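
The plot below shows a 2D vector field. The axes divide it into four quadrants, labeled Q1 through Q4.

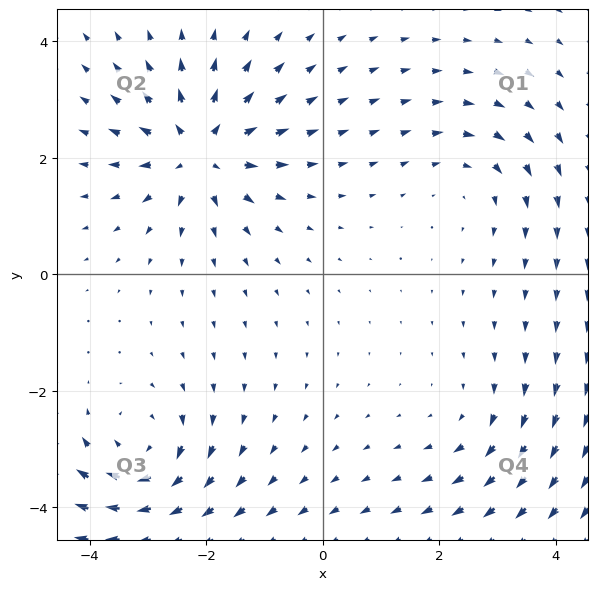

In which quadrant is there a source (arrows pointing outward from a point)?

The source sits at approximately (-2.1, 2.1), which lies in quadrant Q2. The divergence there is about +6, positive as expected for a source.

Q2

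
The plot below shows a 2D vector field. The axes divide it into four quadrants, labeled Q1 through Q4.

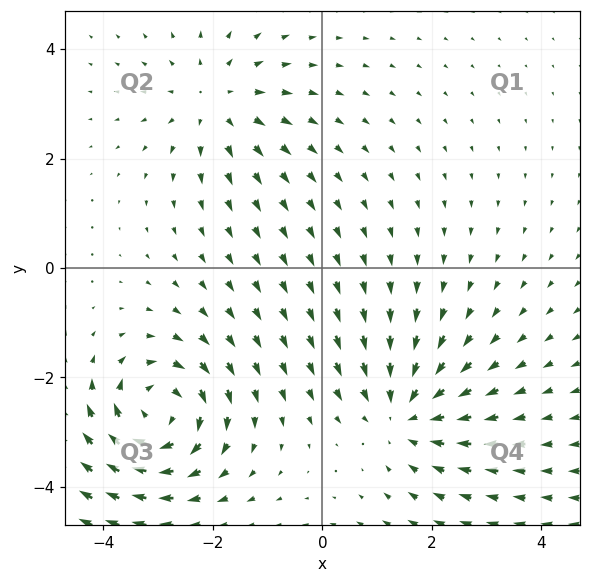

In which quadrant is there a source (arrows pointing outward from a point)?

Q2

The source sits at approximately (-1.9, 3.0), which lies in quadrant Q2. The divergence there is about +3, positive as expected for a source.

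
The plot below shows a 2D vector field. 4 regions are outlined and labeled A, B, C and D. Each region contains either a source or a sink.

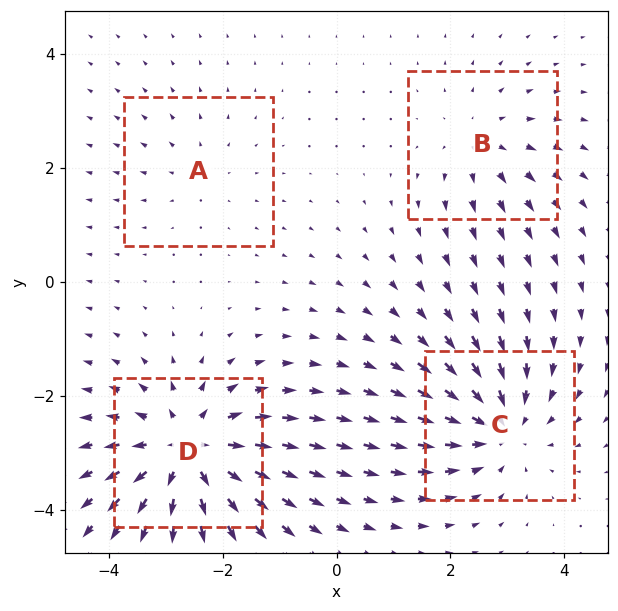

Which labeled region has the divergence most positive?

D

Divergence at each region's feature centre — A: about +2, B: about +3, C: about -5, D: about +7. Region D is most positive.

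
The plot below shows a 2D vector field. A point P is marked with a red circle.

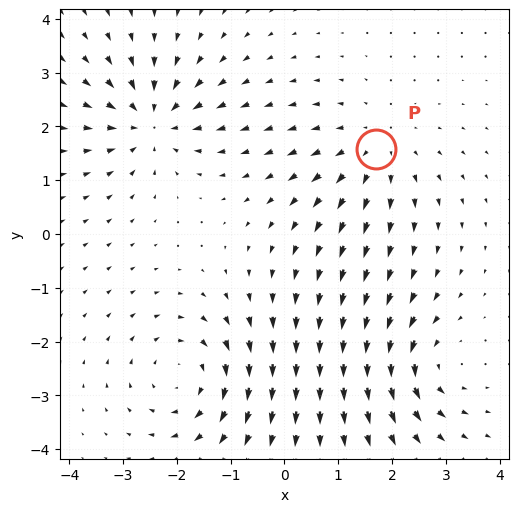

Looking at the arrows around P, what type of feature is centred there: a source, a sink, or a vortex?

source

At P (1.7, 1.6) the arrows spread outward. Divergence about +3, curl ≈0 — positive divergence with near-zero curl is a source.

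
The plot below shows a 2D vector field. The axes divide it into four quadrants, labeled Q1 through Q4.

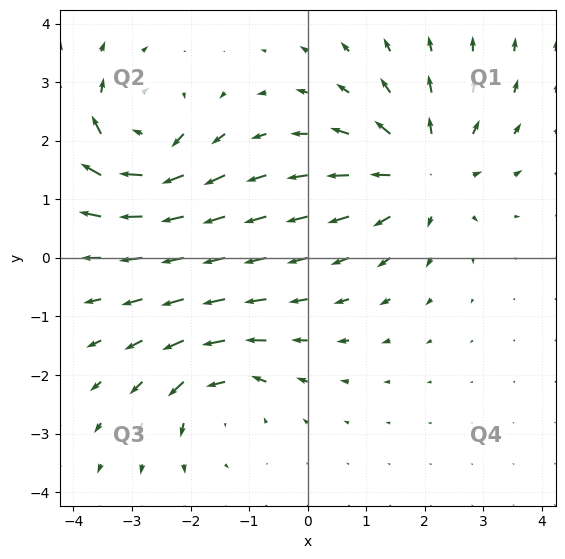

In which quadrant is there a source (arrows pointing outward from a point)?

The source sits at approximately (2.0, 1.5), which lies in quadrant Q1. The divergence there is about +4, positive as expected for a source.

Q1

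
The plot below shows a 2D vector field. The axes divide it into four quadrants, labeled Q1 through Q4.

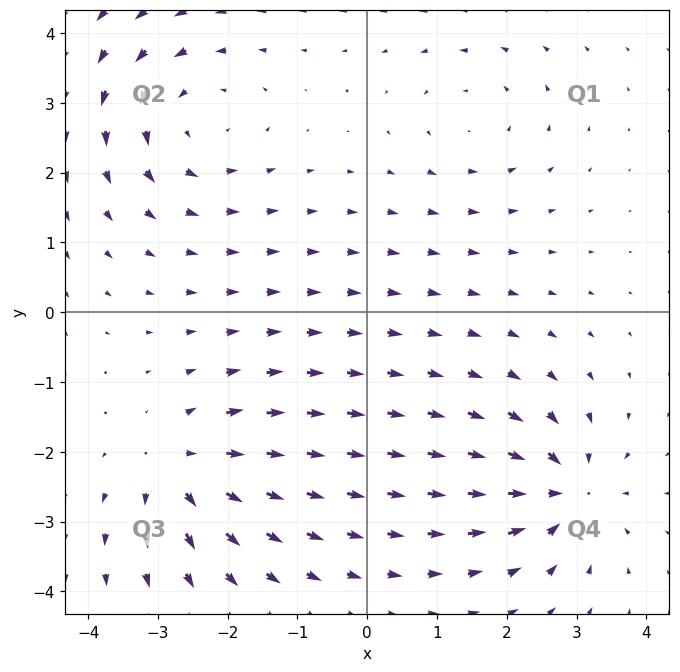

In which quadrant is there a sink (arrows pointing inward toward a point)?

Q4

The sink sits at approximately (2.8, -2.6), which lies in quadrant Q4. The divergence there is about -6, negative as expected for a sink.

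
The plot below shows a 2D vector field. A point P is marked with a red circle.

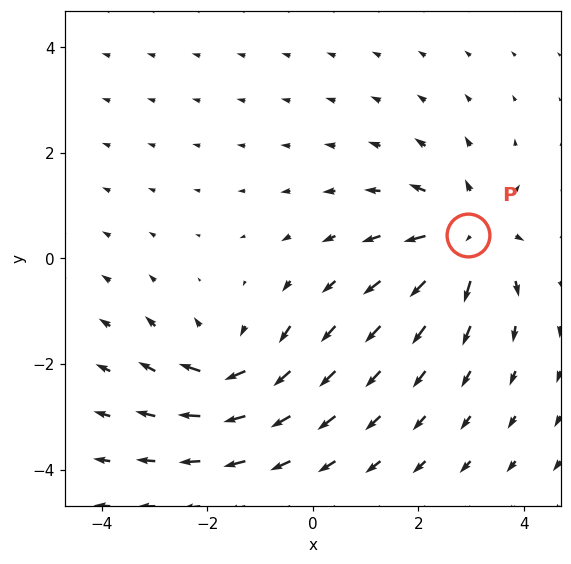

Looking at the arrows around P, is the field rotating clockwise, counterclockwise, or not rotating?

Near P at (2.9, 0.4) the arrows show no circulation. The curl there is ≈0.

not rotating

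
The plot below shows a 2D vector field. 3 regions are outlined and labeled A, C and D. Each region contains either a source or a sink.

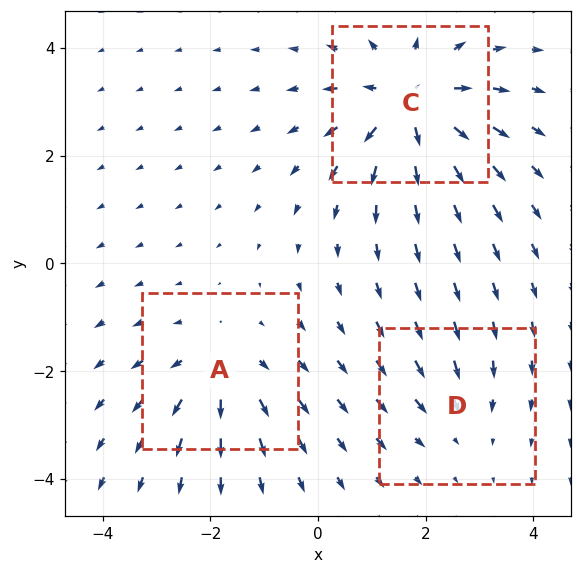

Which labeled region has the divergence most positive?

C

Divergence at each region's feature centre — A: about +3, C: about +5, D: about -2. Region C is most positive.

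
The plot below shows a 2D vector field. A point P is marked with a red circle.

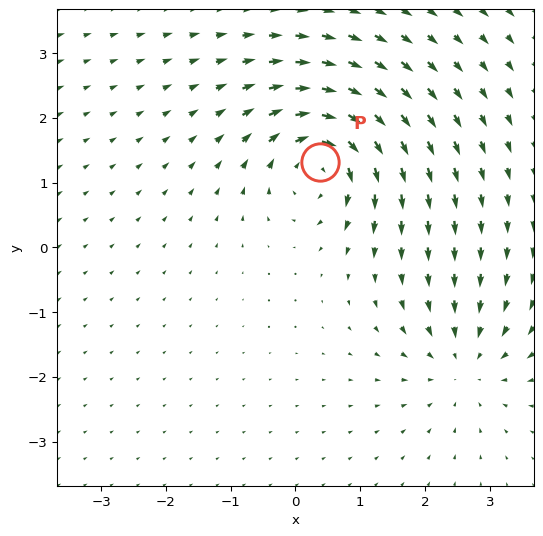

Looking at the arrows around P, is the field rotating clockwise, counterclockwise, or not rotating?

clockwise

Near P at (0.4, 1.3) the arrows circulate clockwise. The curl (z-component) there is about -5; negative curl means clockwise rotation.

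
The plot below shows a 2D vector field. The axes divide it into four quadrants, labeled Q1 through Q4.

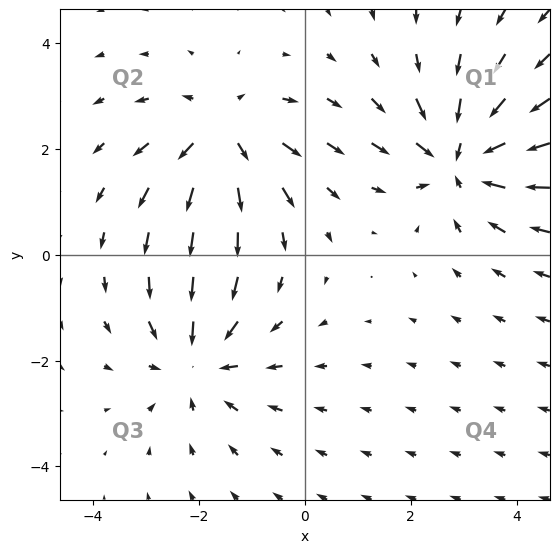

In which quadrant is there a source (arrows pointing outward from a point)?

Q2

The source sits at approximately (-1.6, 2.3), which lies in quadrant Q2. The divergence there is about +4, positive as expected for a source.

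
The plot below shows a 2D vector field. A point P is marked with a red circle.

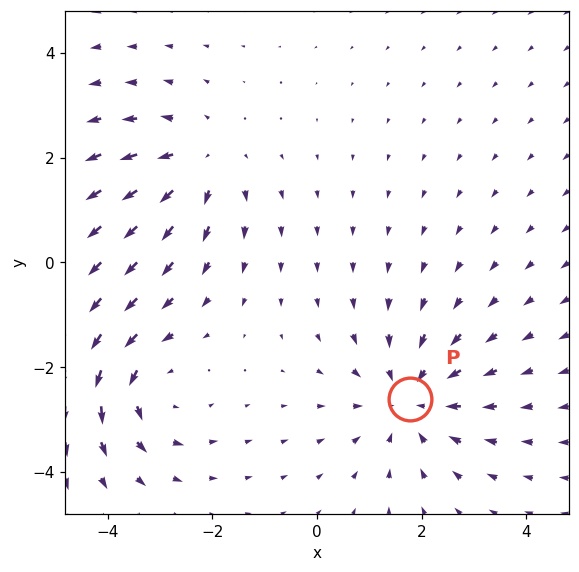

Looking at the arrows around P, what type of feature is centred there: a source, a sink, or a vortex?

sink

At P (1.8, -2.6) the arrows converge inward. Divergence about -3, curl ≈0 — negative divergence with near-zero curl is a sink.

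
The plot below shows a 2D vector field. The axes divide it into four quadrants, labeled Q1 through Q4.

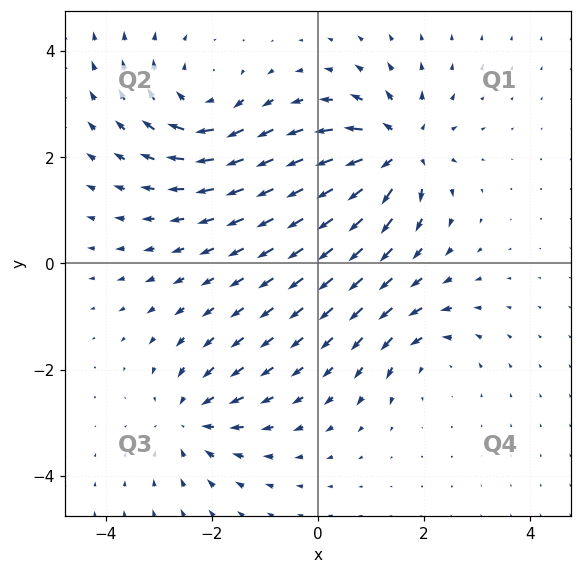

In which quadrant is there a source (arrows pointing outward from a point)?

The source sits at approximately (1.5, 2.1), which lies in quadrant Q1. The divergence there is about +7, positive as expected for a source.

Q1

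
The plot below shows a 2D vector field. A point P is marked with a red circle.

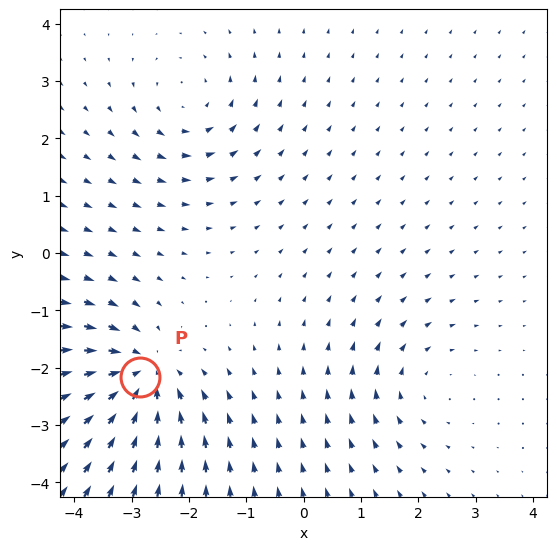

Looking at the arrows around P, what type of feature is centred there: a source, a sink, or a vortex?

At P (-2.9, -2.2) the arrows converge inward. Divergence about -6, curl ≈0 — negative divergence with near-zero curl is a sink.

sink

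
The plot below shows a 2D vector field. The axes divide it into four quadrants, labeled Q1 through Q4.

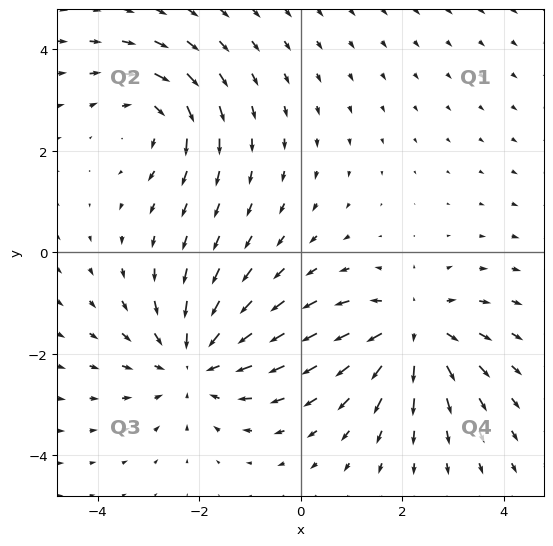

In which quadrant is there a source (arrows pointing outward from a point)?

Q4

The source sits at approximately (2.2, -1.5), which lies in quadrant Q4. The divergence there is about +5, positive as expected for a source.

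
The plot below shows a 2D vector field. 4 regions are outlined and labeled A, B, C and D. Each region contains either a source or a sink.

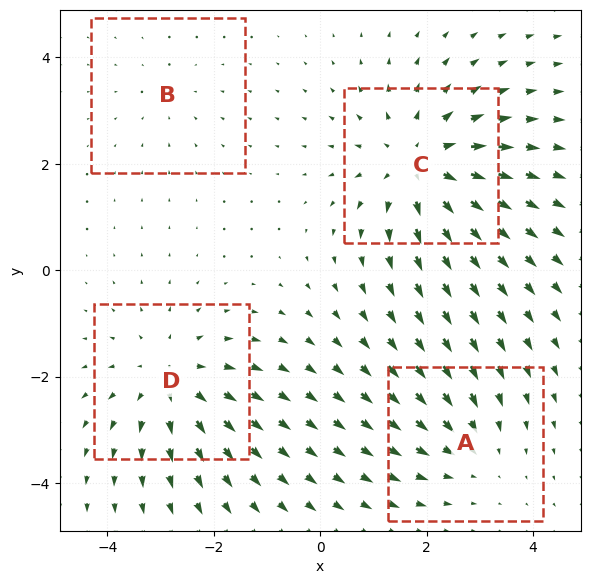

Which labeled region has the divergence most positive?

C

Divergence at each region's feature centre — A: about -3, B: about -2, C: about +5, D: about +4. Region C is most positive.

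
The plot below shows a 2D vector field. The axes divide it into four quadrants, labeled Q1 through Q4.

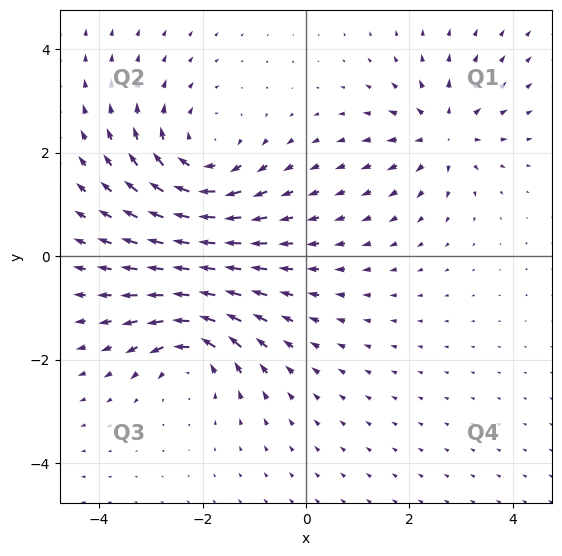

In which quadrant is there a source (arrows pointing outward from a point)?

Q1

The source sits at approximately (2.7, 2.4), which lies in quadrant Q1. The divergence there is about +4, positive as expected for a source.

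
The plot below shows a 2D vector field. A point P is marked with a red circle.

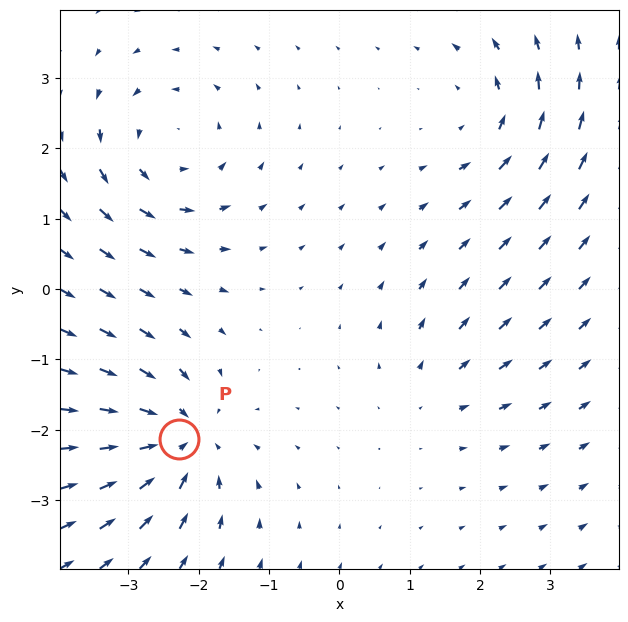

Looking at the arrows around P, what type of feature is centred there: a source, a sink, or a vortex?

sink

At P (-2.3, -2.1) the arrows converge inward. Divergence about -6, curl ≈0 — negative divergence with near-zero curl is a sink.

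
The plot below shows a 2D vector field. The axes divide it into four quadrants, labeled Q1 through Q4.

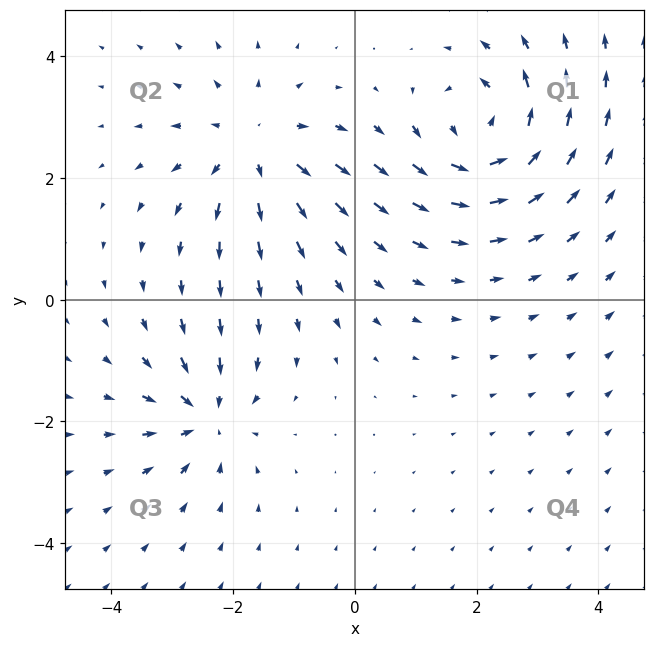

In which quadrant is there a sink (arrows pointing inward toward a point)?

The sink sits at approximately (-2.4, -1.9), which lies in quadrant Q3. The divergence there is about -5, negative as expected for a sink.

Q3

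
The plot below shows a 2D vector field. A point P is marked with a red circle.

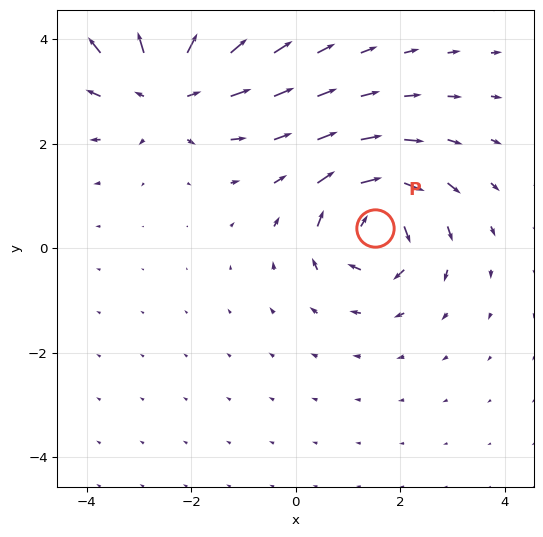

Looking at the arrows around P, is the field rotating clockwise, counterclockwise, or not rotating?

Near P at (1.5, 0.4) the arrows circulate clockwise. The curl (z-component) there is about -6; negative curl means clockwise rotation.

clockwise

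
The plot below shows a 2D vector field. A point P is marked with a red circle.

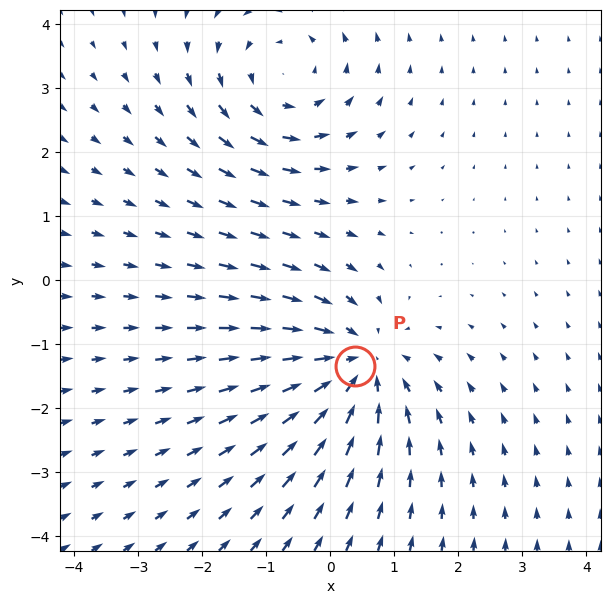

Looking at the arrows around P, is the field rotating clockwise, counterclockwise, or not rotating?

not rotating

Near P at (0.4, -1.3) the arrows show no circulation. The curl there is ≈0.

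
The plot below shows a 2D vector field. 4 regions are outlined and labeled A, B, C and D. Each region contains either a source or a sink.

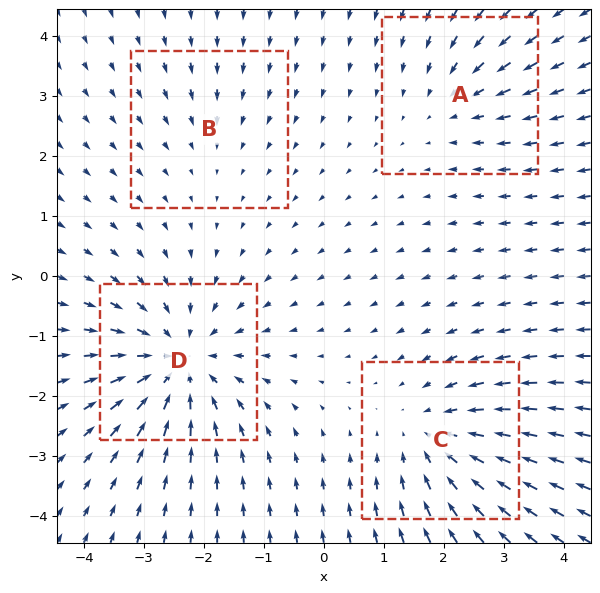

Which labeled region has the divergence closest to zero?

Divergence at each region's feature centre — A: about -3, B: about -2, C: about -4, D: about -6. Region B is closest to zero.

B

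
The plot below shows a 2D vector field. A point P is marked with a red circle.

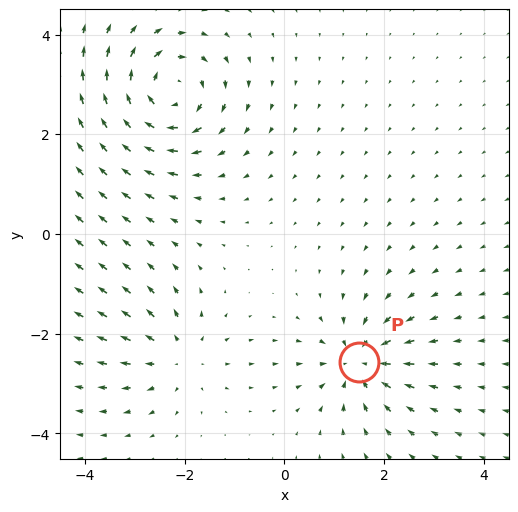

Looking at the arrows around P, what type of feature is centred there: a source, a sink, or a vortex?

sink

At P (1.5, -2.6) the arrows converge inward. Divergence about -5, curl ≈0 — negative divergence with near-zero curl is a sink.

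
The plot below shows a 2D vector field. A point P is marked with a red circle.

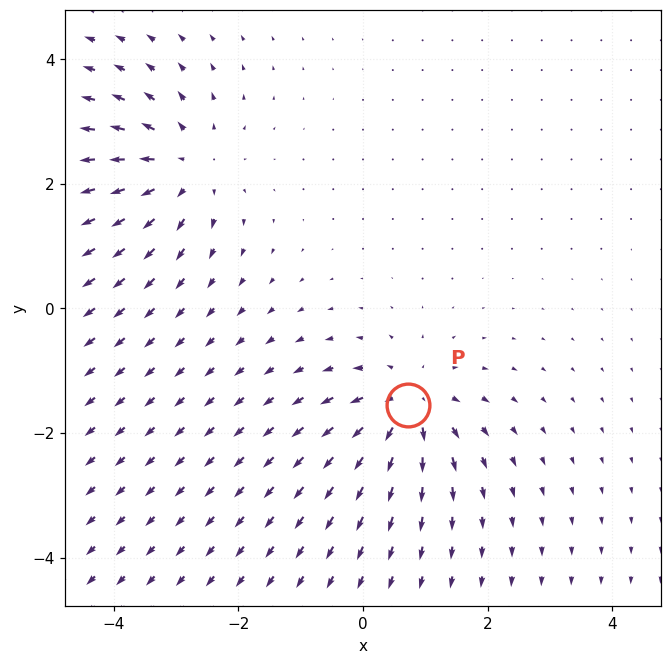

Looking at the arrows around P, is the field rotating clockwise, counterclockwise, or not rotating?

not rotating

Near P at (0.7, -1.6) the arrows show no circulation. The curl there is ≈0.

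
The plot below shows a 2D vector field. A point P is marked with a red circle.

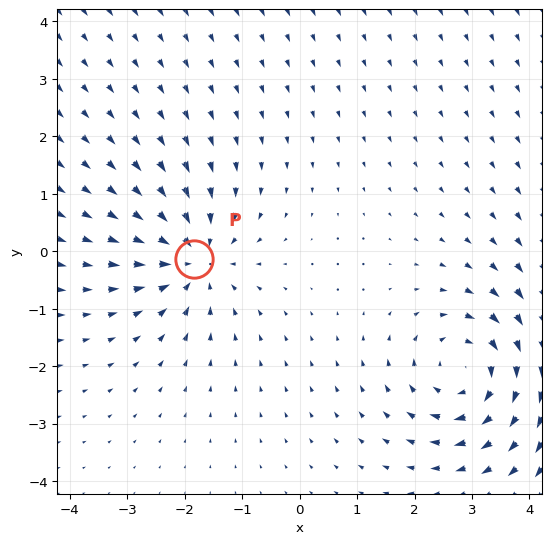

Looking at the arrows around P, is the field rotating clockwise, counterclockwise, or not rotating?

Near P at (-1.8, -0.1) the arrows show no circulation. The curl there is ≈0.

not rotating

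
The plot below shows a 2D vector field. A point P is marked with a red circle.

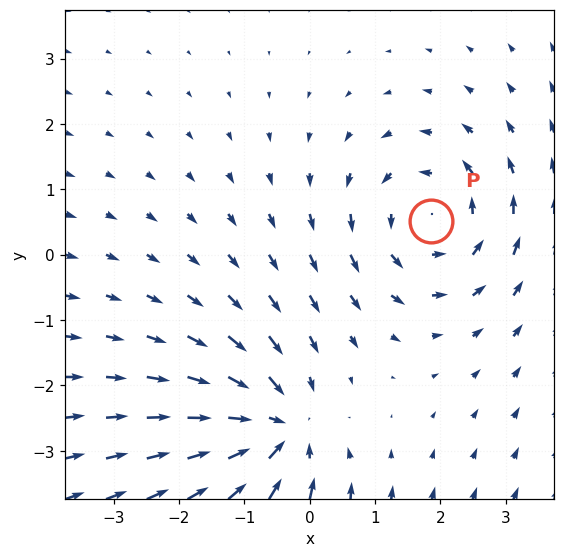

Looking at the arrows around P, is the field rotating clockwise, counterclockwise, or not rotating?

counterclockwise

Near P at (1.9, 0.5) the arrows circulate counterclockwise. The curl (z-component) there is about +3; positive curl means counterclockwise rotation.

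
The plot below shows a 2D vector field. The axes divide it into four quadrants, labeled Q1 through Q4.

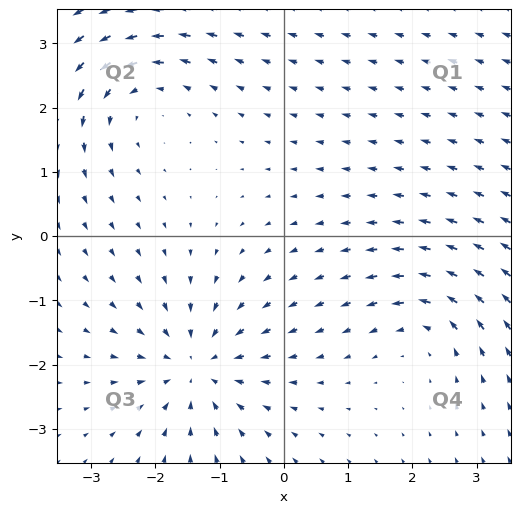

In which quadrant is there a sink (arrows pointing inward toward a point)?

Q3

The sink sits at approximately (-1.4, -2.0), which lies in quadrant Q3. The divergence there is about -5, negative as expected for a sink.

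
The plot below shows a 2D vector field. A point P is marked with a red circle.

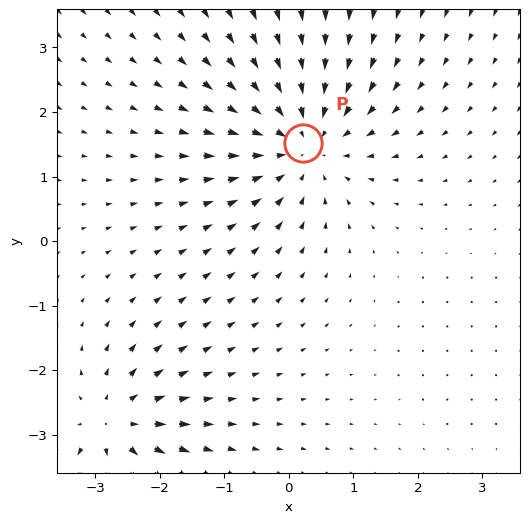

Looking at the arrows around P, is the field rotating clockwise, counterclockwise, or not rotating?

Near P at (0.2, 1.5) the arrows show no circulation. The curl there is ≈0.

not rotating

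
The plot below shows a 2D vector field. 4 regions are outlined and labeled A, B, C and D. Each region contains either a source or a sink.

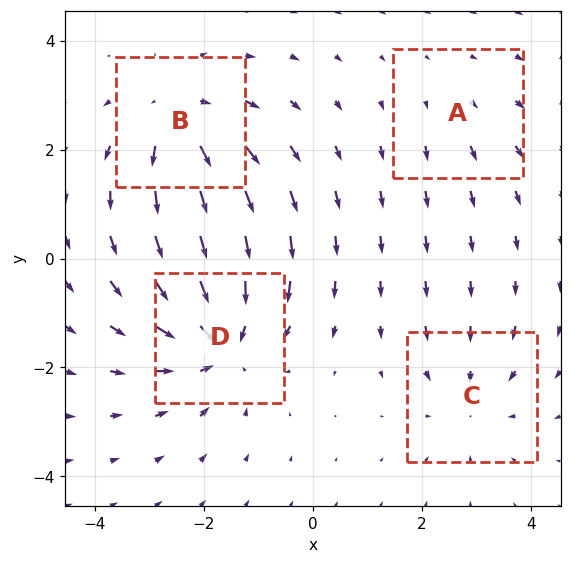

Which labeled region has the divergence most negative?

D

Divergence at each region's feature centre — A: about +2, B: about +4, C: about -3, D: about -6. Region D is most negative.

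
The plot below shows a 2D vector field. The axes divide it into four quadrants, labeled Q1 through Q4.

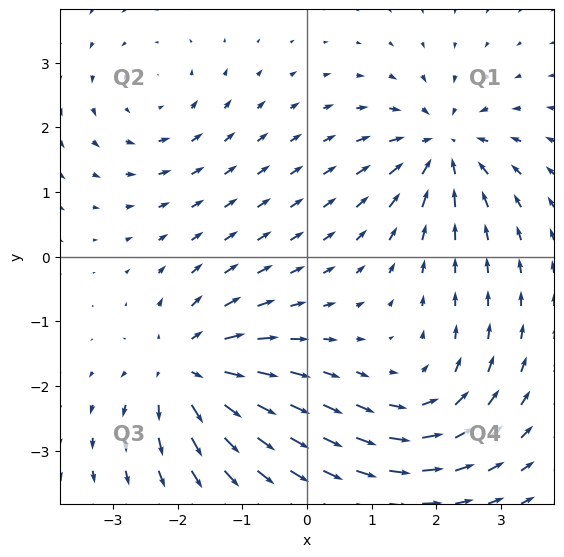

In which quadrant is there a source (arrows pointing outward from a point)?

Q3

The source sits at approximately (-1.9, -1.7), which lies in quadrant Q3. The divergence there is about +6, positive as expected for a source.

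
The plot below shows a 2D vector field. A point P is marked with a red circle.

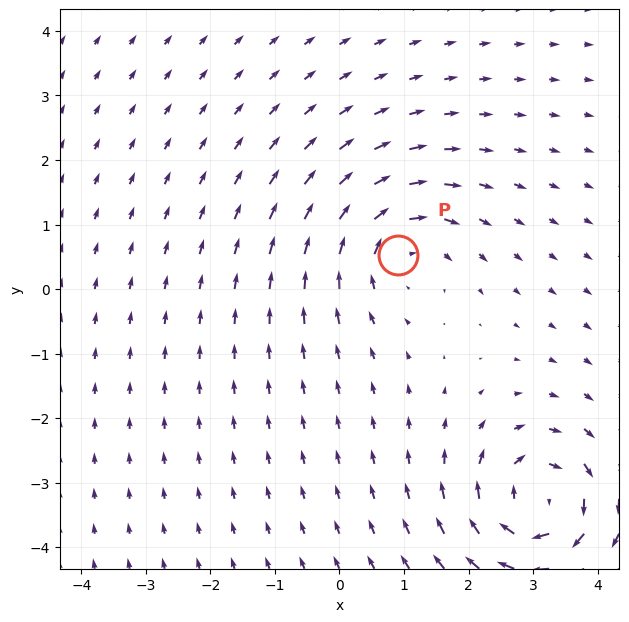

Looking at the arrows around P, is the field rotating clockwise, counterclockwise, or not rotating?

clockwise

Near P at (0.9, 0.5) the arrows circulate clockwise. The curl (z-component) there is about -4; negative curl means clockwise rotation.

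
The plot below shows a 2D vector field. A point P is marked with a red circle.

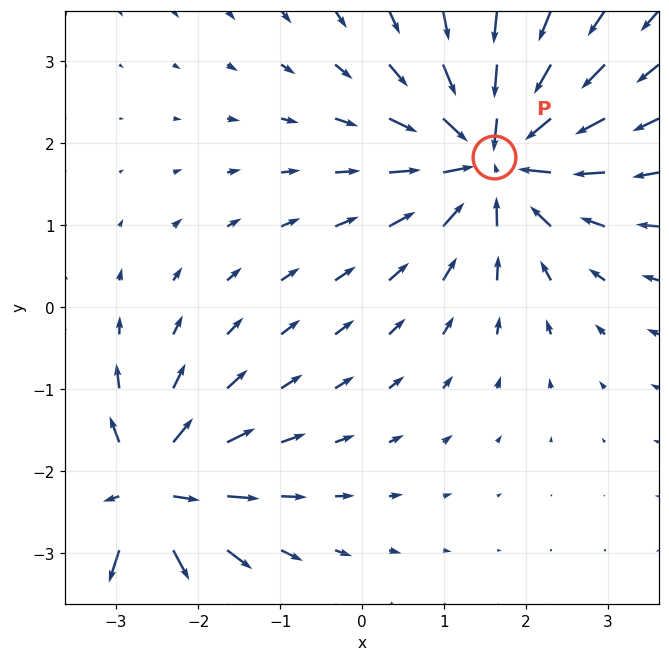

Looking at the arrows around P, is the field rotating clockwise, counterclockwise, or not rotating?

Near P at (1.6, 1.8) the arrows show no circulation. The curl there is ≈0.

not rotating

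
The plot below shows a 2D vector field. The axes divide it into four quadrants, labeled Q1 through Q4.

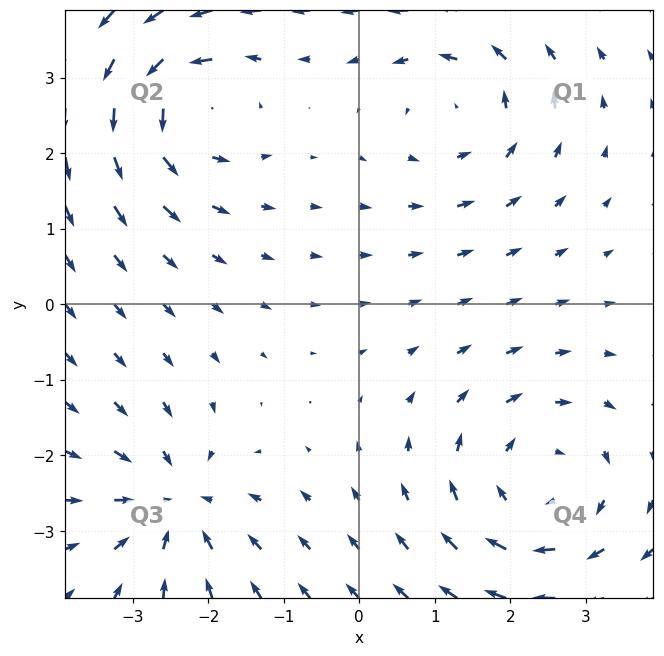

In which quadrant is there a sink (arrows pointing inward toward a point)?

The sink sits at approximately (-2.4, -2.6), which lies in quadrant Q3. The divergence there is about -5, negative as expected for a sink.

Q3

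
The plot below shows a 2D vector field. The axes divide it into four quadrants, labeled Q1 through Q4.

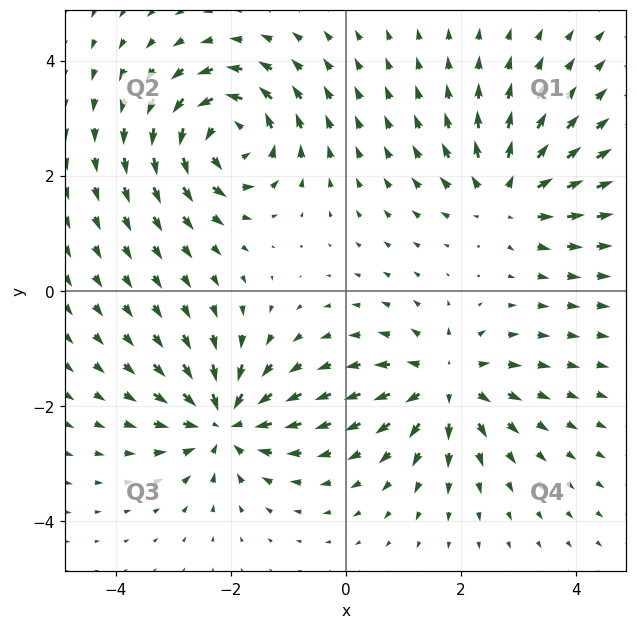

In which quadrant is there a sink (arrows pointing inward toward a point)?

The sink sits at approximately (-2.1, -2.3), which lies in quadrant Q3. The divergence there is about -6, negative as expected for a sink.

Q3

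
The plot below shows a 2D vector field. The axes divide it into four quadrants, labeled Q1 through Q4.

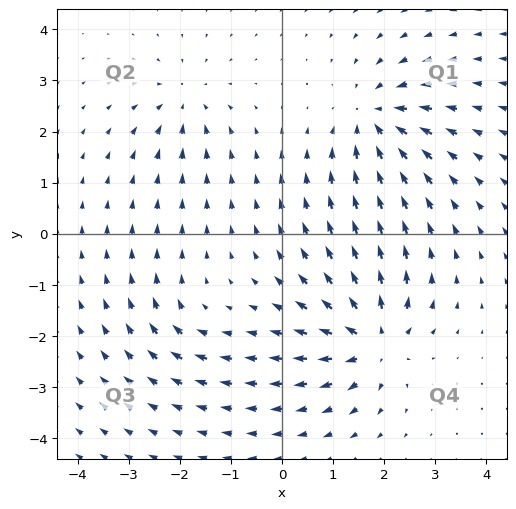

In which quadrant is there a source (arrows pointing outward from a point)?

Q4

The source sits at approximately (1.8, -2.1), which lies in quadrant Q4. The divergence there is about +7, positive as expected for a source.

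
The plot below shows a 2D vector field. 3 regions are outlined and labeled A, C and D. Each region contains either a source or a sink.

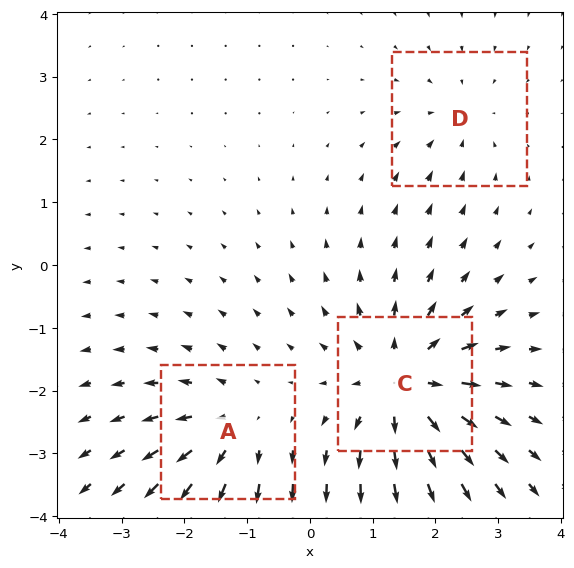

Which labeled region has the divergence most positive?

C

Divergence at each region's feature centre — A: about +3, C: about +5, D: about -2. Region C is most positive.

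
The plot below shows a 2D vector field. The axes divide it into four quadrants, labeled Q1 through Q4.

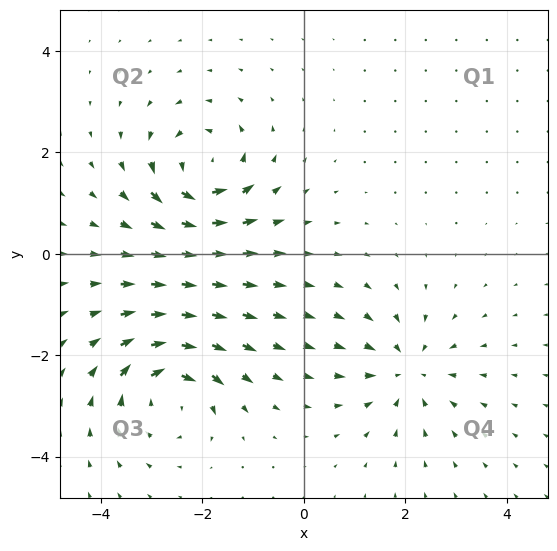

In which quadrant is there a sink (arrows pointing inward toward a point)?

Q4

The sink sits at approximately (2.0, -2.3), which lies in quadrant Q4. The divergence there is about -4, negative as expected for a sink.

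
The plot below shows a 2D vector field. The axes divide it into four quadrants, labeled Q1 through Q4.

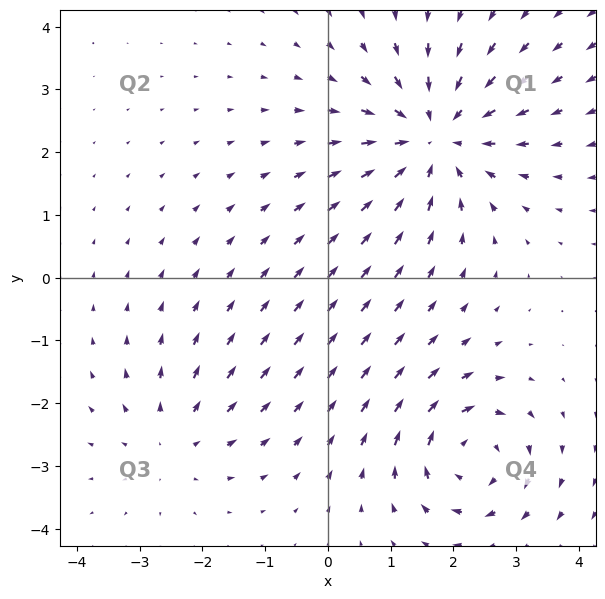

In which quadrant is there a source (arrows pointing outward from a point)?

The source sits at approximately (-2.5, -2.6), which lies in quadrant Q3. The divergence there is about +2, positive as expected for a source.

Q3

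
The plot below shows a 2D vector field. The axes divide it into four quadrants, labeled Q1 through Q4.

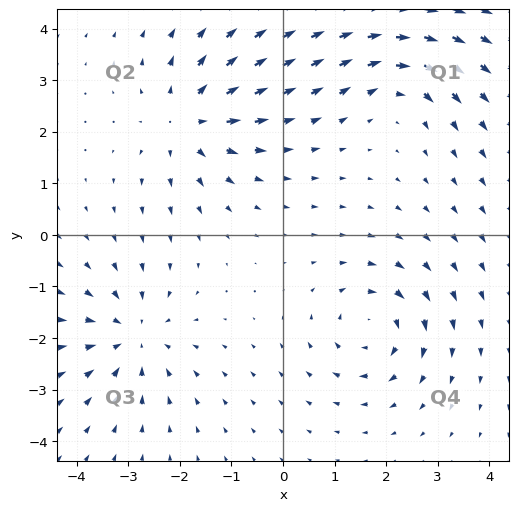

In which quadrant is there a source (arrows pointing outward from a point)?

Q2

The source sits at approximately (-1.8, 2.2), which lies in quadrant Q2. The divergence there is about +4, positive as expected for a source.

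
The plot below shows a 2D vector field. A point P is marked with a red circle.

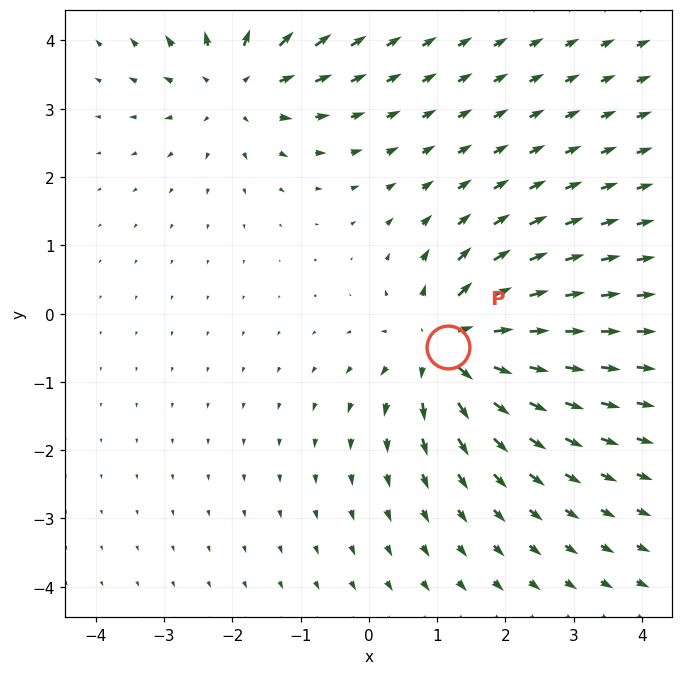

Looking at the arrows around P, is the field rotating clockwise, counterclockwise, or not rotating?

Near P at (1.2, -0.5) the arrows show no circulation. The curl there is ≈0.

not rotating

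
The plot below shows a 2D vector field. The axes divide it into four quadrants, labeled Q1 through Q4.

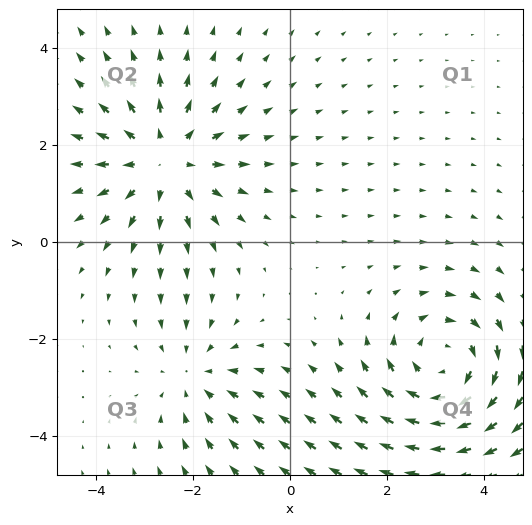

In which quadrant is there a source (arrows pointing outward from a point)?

Q2

The source sits at approximately (-2.6, 1.7), which lies in quadrant Q2. The divergence there is about +3, positive as expected for a source.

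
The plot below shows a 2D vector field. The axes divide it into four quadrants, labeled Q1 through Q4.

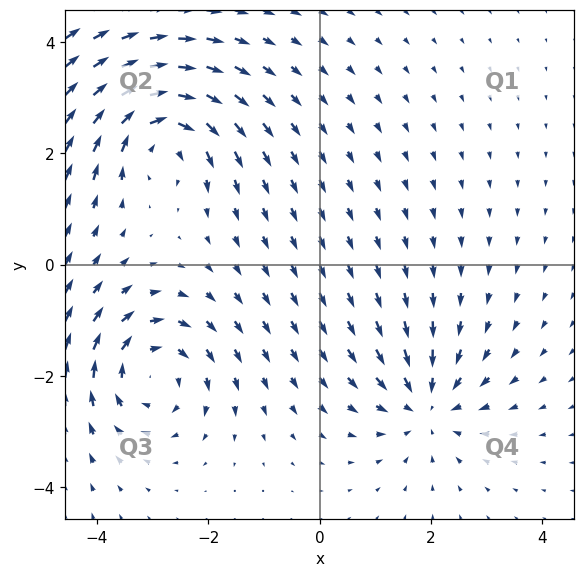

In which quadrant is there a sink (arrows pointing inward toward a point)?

The sink sits at approximately (1.9, -2.5), which lies in quadrant Q4. The divergence there is about -4, negative as expected for a sink.

Q4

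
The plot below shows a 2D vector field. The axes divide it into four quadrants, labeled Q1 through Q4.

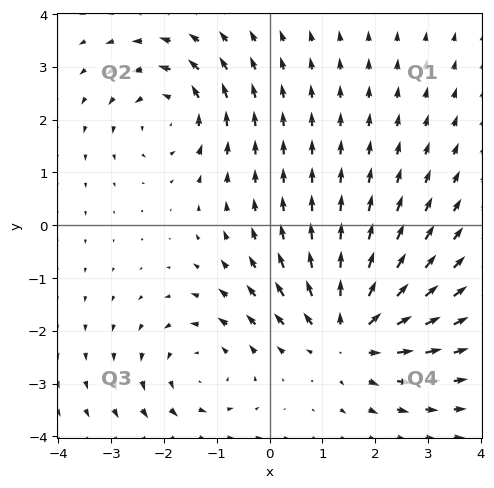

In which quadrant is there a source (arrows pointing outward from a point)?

The source sits at approximately (1.5, -2.0), which lies in quadrant Q4. The divergence there is about +4, positive as expected for a source.

Q4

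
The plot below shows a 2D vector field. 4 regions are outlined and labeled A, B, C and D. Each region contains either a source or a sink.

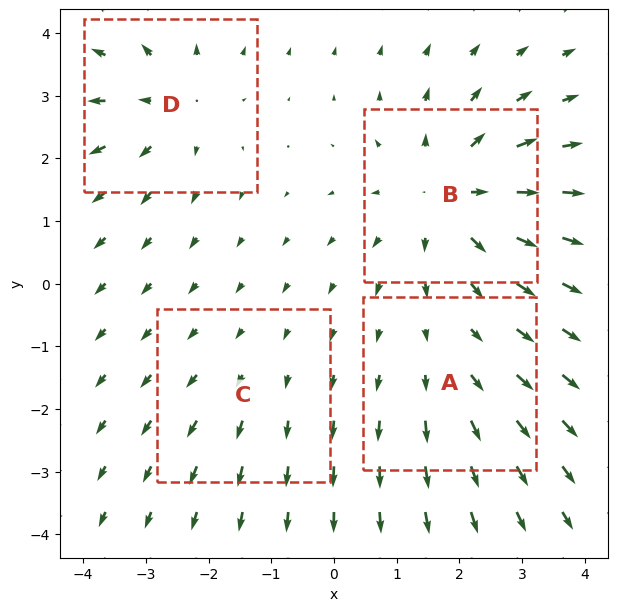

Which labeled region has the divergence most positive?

B

Divergence at each region's feature centre — A: about +3, B: about +6, C: about +2, D: about +5. Region B is most positive.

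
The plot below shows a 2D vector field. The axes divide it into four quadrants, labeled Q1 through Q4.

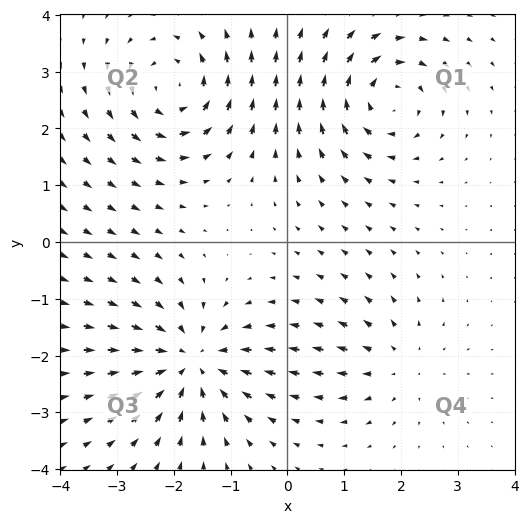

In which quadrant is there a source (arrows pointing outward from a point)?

Q4

The source sits at approximately (1.9, -2.1), which lies in quadrant Q4. The divergence there is about +3, positive as expected for a source.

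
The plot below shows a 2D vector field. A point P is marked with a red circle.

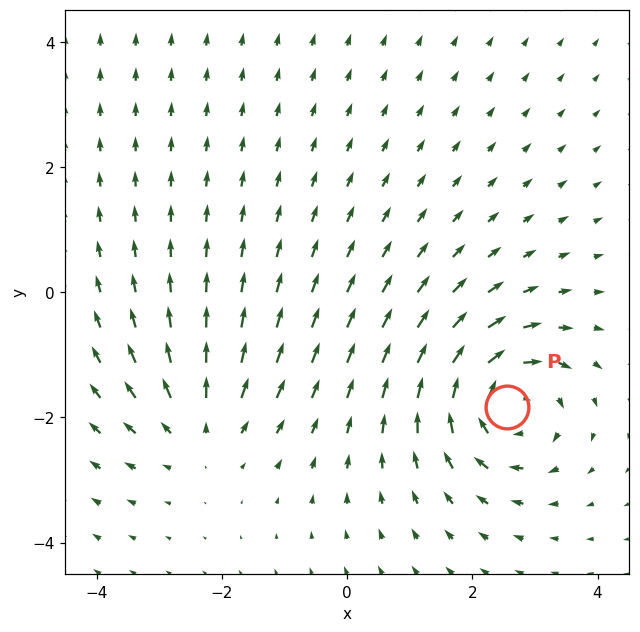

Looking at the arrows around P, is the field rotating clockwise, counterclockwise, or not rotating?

Near P at (2.6, -1.8) the arrows circulate clockwise. The curl (z-component) there is about -6; negative curl means clockwise rotation.

clockwise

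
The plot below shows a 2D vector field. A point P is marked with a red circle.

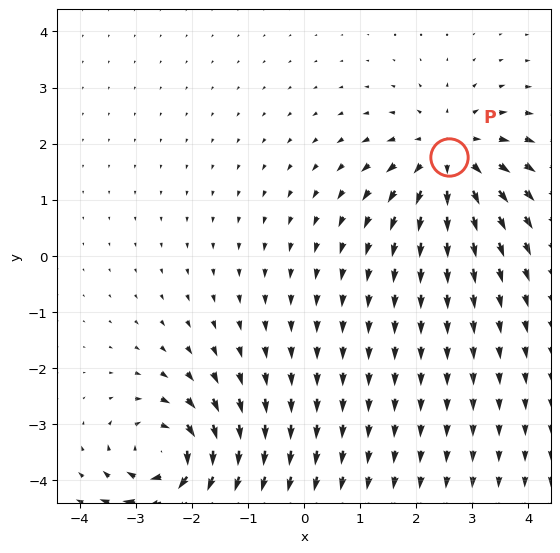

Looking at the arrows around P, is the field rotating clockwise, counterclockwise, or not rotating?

not rotating

Near P at (2.6, 1.8) the arrows show no circulation. The curl there is ≈0.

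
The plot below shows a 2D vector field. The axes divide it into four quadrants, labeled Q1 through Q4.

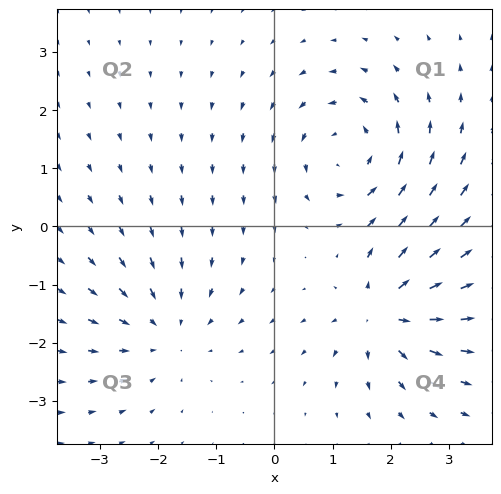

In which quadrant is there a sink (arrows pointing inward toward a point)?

Q3

The sink sits at approximately (-1.9, -1.8), which lies in quadrant Q3. The divergence there is about -3, negative as expected for a sink.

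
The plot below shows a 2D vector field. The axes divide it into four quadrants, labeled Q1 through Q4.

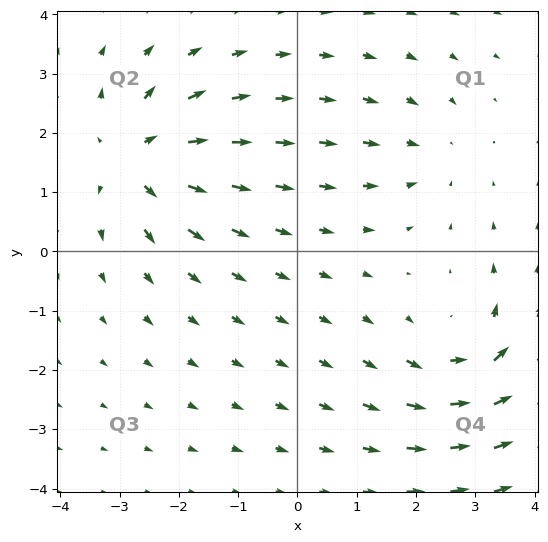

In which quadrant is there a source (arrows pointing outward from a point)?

The source sits at approximately (-2.7, 1.6), which lies in quadrant Q2. The divergence there is about +5, positive as expected for a source.

Q2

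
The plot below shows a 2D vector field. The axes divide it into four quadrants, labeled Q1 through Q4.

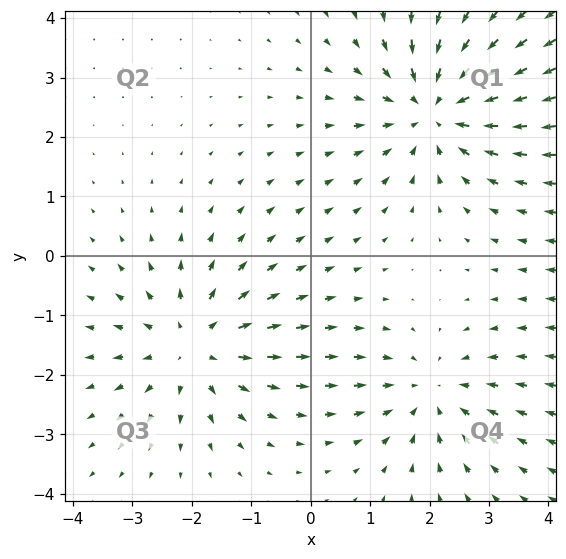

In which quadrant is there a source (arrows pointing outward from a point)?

Q3

The source sits at approximately (-2.0, -1.5), which lies in quadrant Q3. The divergence there is about +3, positive as expected for a source.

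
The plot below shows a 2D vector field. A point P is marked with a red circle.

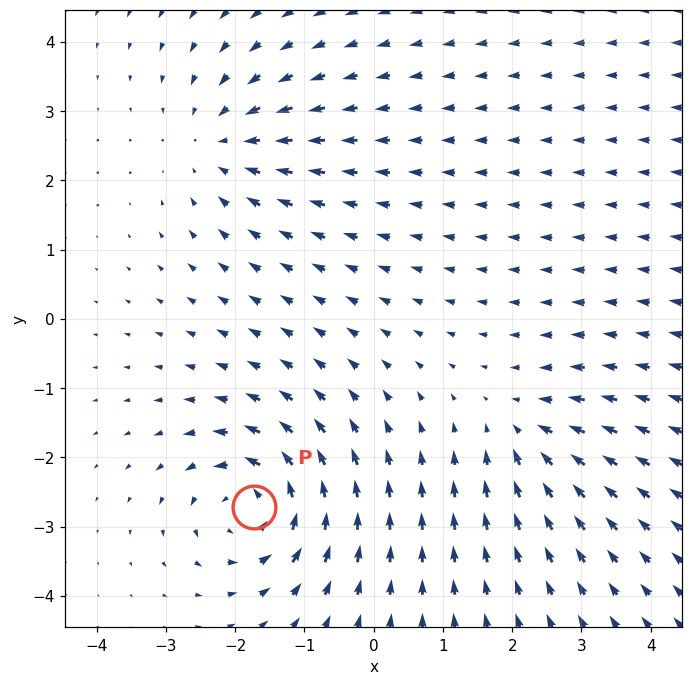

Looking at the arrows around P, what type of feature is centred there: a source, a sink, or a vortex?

vortex

At P (-1.7, -2.7) the arrows circulate counterclockwise. Divergence ≈0, curl about +6 — near-zero divergence with nonzero curl is a vortex.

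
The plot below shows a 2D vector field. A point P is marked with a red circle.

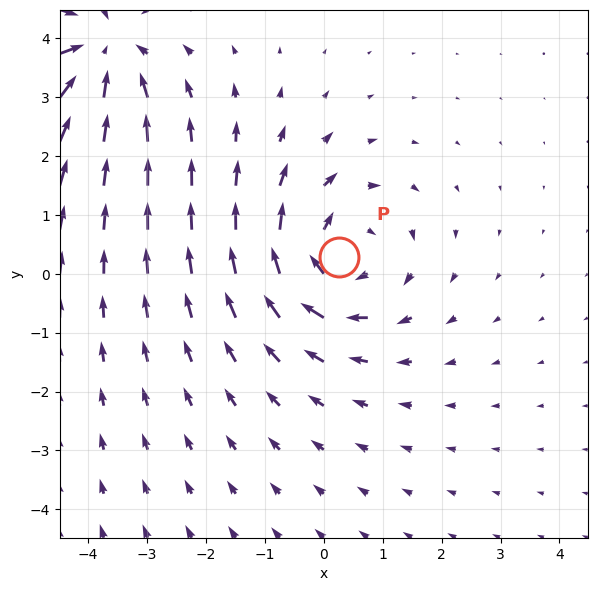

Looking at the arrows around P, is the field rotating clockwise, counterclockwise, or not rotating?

Near P at (0.3, 0.3) the arrows circulate clockwise. The curl (z-component) there is about -4; negative curl means clockwise rotation.

clockwise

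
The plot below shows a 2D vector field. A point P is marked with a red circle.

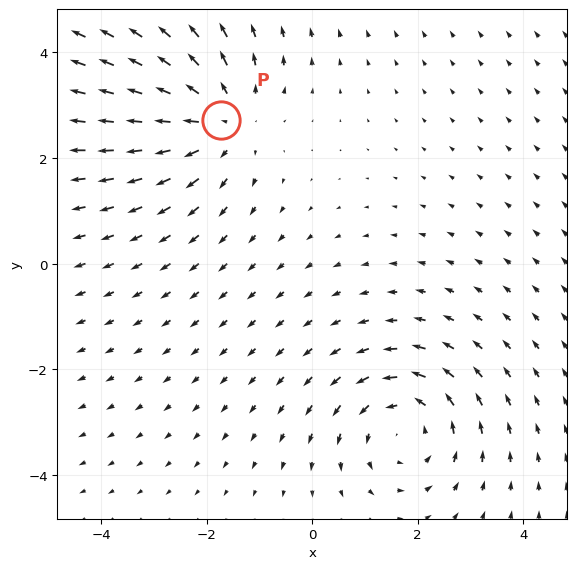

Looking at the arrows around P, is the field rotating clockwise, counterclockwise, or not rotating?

Near P at (-1.7, 2.7) the arrows show no circulation. The curl there is ≈0.

not rotating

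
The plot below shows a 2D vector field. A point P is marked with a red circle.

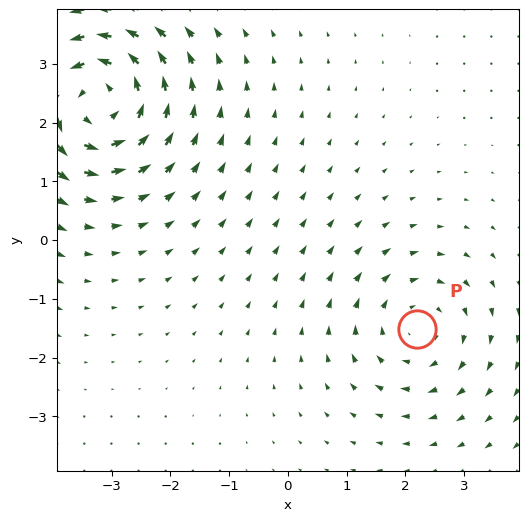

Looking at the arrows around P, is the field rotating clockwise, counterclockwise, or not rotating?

clockwise

Near P at (2.2, -1.5) the arrows circulate clockwise. The curl (z-component) there is about -2; negative curl means clockwise rotation.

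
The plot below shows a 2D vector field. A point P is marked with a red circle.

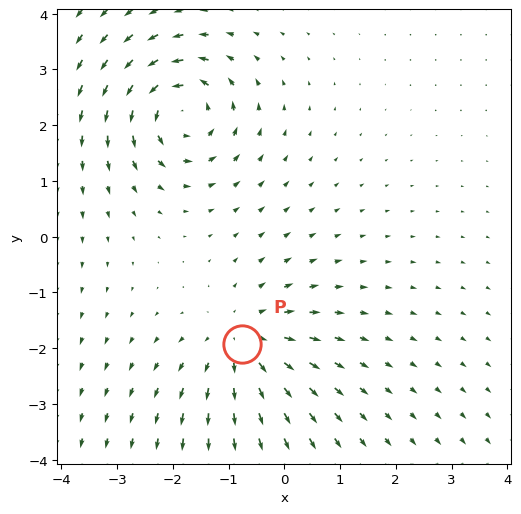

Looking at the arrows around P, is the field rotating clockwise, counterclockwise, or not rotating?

not rotating

Near P at (-0.8, -1.9) the arrows show no circulation. The curl there is ≈0.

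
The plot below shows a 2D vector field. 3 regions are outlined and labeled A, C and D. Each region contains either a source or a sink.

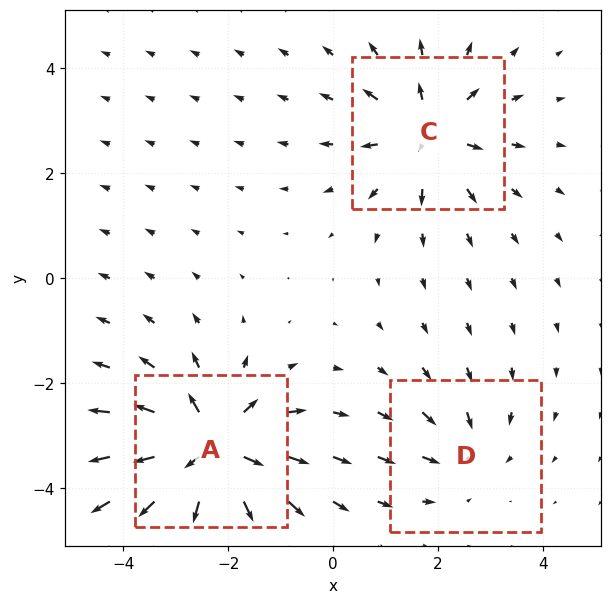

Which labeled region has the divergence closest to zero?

Divergence at each region's feature centre — A: about +5, C: about +4, D: about -2. Region D is closest to zero.

D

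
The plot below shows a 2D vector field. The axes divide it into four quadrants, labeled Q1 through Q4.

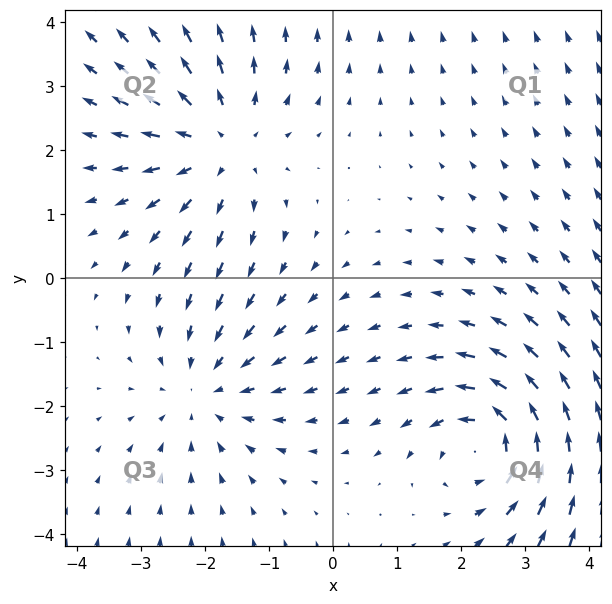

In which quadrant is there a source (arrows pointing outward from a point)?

The source sits at approximately (-1.8, 2.1), which lies in quadrant Q2. The divergence there is about +3, positive as expected for a source.

Q2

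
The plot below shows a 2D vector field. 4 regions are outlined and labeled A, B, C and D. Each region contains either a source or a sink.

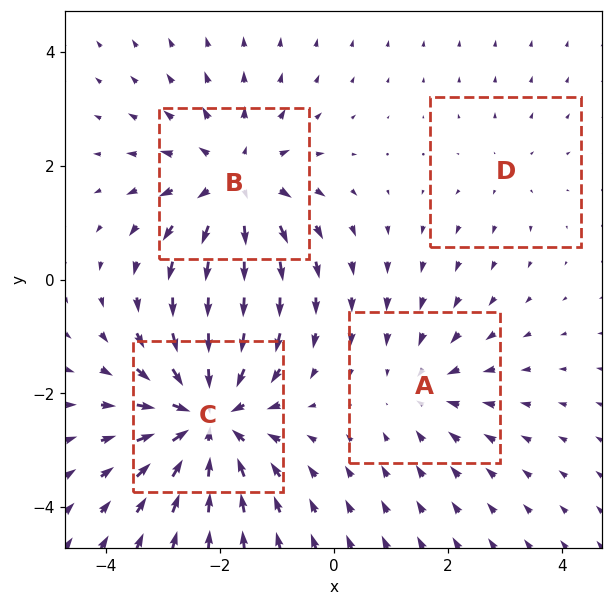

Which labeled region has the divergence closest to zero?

D

Divergence at each region's feature centre — A: about -3, B: about +5, C: about -6, D: about +2. Region D is closest to zero.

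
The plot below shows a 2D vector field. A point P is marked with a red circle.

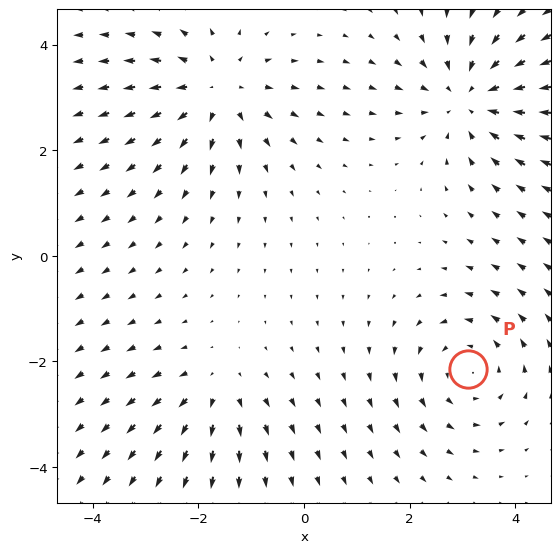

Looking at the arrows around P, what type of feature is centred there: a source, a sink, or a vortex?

vortex

At P (3.1, -2.1) the arrows circulate counterclockwise. Divergence ≈0, curl about +4 — near-zero divergence with nonzero curl is a vortex.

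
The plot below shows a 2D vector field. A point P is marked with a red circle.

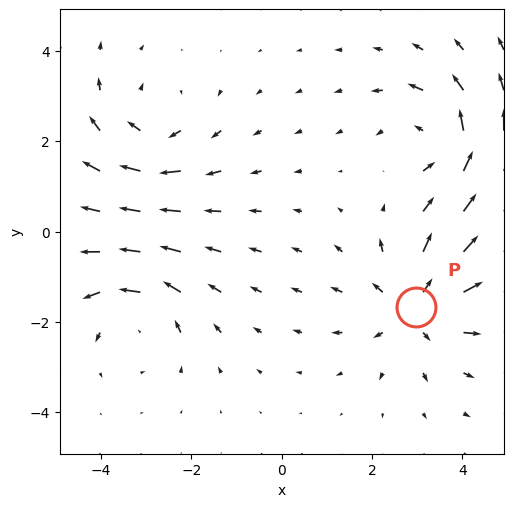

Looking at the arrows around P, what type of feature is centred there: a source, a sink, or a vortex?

source

At P (3.0, -1.7) the arrows spread outward. Divergence about +4, curl ≈0 — positive divergence with near-zero curl is a source.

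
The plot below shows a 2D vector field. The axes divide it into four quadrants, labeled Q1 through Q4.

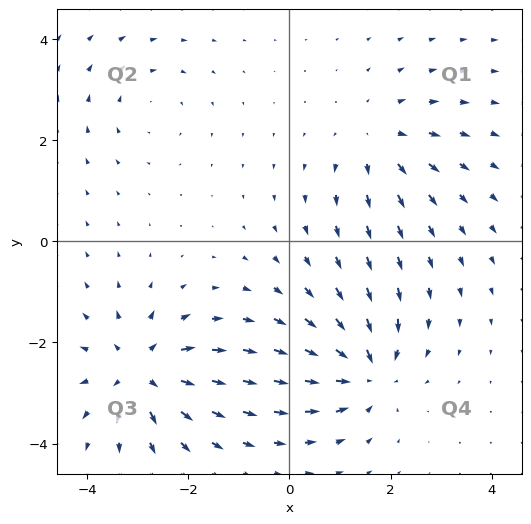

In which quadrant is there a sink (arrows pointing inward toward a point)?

Q4

The sink sits at approximately (1.5, -2.6), which lies in quadrant Q4. The divergence there is about -5, negative as expected for a sink.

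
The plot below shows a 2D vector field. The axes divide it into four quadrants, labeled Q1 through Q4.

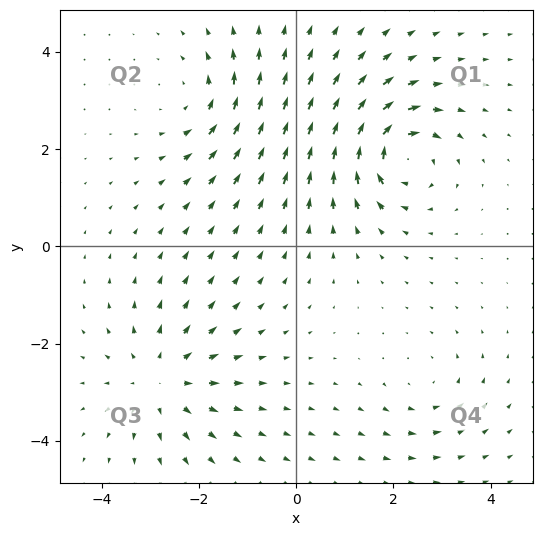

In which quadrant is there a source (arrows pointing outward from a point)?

The source sits at approximately (-2.8, -2.7), which lies in quadrant Q3. The divergence there is about +4, positive as expected for a source.

Q3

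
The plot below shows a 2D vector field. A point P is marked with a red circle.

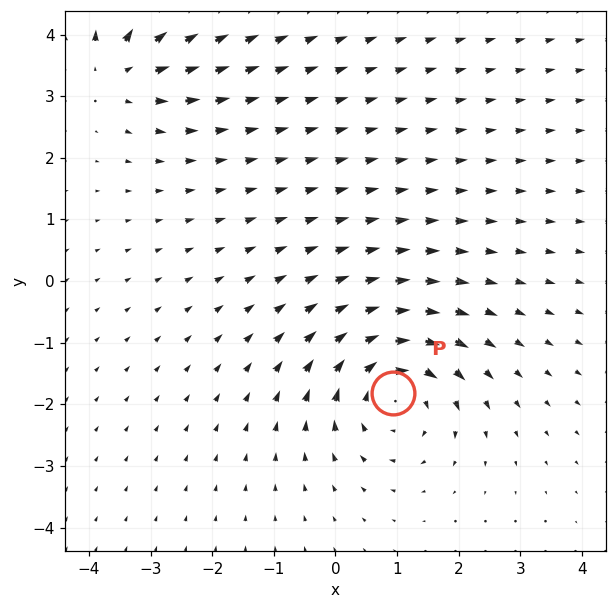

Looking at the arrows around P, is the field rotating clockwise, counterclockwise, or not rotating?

clockwise

Near P at (0.9, -1.8) the arrows circulate clockwise. The curl (z-component) there is about -5; negative curl means clockwise rotation.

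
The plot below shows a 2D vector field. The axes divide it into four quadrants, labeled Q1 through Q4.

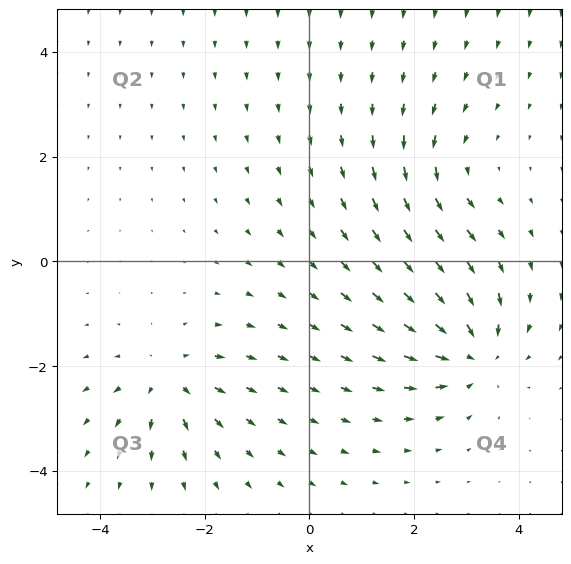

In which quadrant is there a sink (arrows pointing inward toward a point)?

Q4

The sink sits at approximately (3.1, -1.7), which lies in quadrant Q4. The divergence there is about -5, negative as expected for a sink.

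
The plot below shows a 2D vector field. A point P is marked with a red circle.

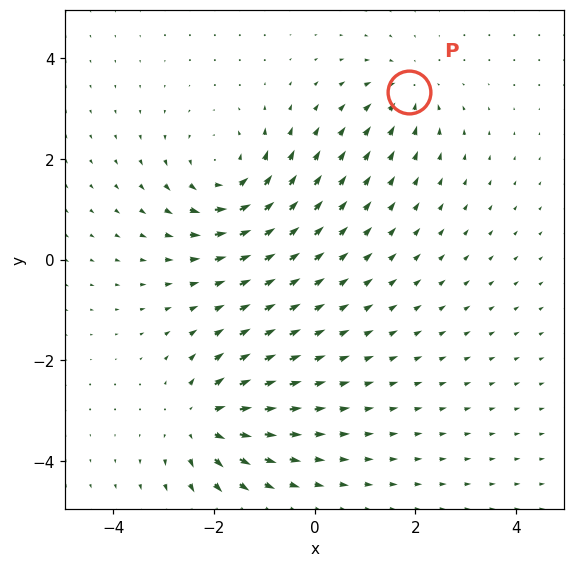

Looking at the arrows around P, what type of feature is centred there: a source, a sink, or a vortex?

sink

At P (1.9, 3.3) the arrows converge inward. Divergence about -4, curl ≈0 — negative divergence with near-zero curl is a sink.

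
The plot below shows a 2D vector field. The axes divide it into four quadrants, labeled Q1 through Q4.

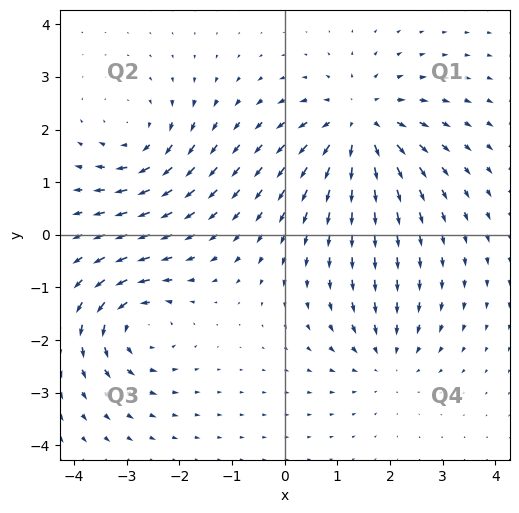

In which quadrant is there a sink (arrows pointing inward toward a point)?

Q4

The sink sits at approximately (1.9, -2.4), which lies in quadrant Q4. The divergence there is about -3, negative as expected for a sink.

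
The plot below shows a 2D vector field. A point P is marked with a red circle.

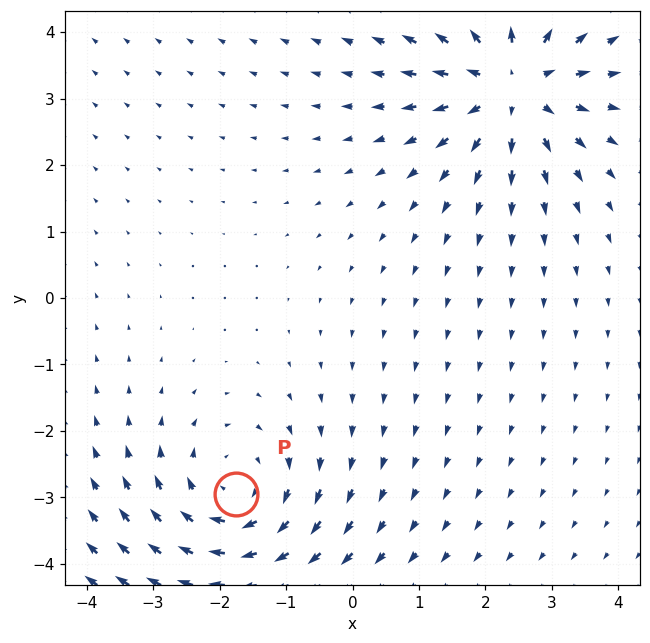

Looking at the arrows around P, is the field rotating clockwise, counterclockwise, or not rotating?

clockwise

Near P at (-1.8, -3.0) the arrows circulate clockwise. The curl (z-component) there is about -3; negative curl means clockwise rotation.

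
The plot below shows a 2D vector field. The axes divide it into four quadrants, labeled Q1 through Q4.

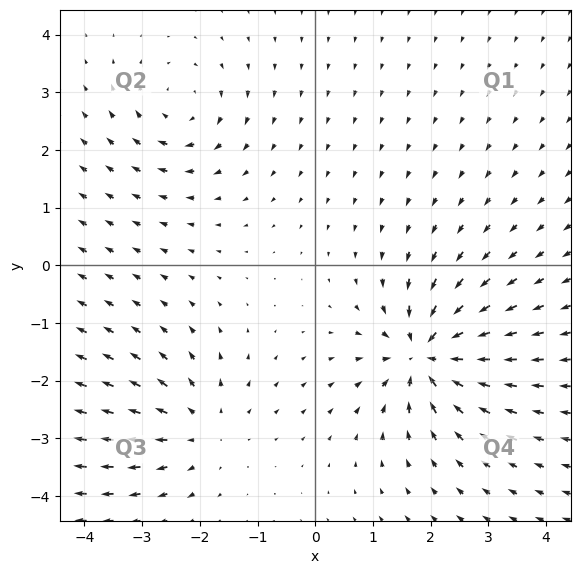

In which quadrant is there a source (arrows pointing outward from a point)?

The source sits at approximately (-2.0, -2.8), which lies in quadrant Q3. The divergence there is about +3, positive as expected for a source.

Q3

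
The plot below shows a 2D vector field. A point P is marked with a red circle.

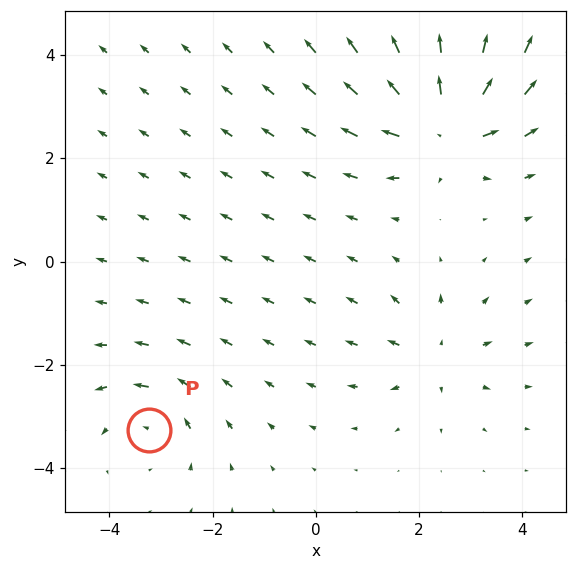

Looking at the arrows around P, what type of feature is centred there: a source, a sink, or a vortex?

vortex

At P (-3.2, -3.3) the arrows circulate counterclockwise. Divergence ≈0, curl about +3 — near-zero divergence with nonzero curl is a vortex.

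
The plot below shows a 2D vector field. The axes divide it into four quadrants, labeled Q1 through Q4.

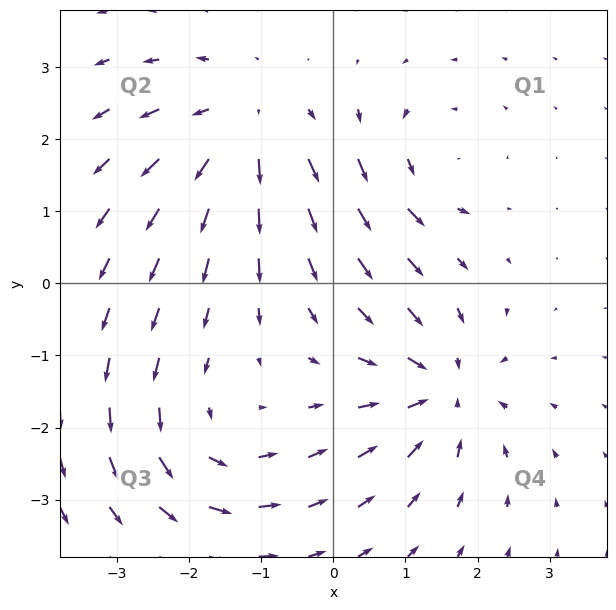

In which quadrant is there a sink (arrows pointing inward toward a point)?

Q4

The sink sits at approximately (1.5, -1.5), which lies in quadrant Q4. The divergence there is about -6, negative as expected for a sink.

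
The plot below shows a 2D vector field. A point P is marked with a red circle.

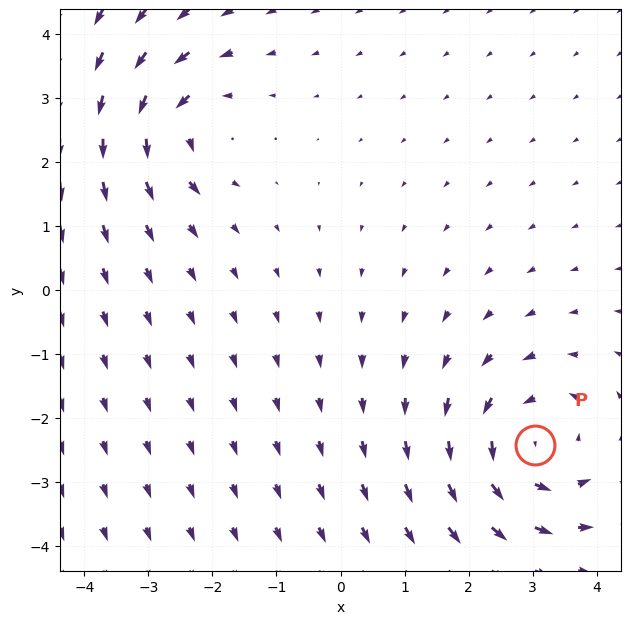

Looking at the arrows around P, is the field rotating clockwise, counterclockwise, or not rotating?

Near P at (3.0, -2.4) the arrows circulate counterclockwise. The curl (z-component) there is about +4; positive curl means counterclockwise rotation.

counterclockwise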